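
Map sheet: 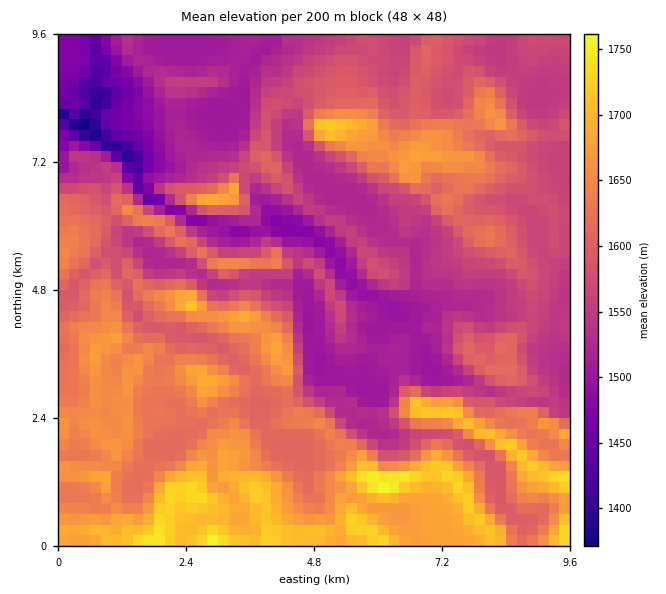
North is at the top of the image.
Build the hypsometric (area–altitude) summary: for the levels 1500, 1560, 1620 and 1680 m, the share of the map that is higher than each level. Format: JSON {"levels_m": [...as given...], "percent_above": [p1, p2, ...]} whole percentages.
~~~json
{"levels_m": [1500, 1560, 1620, 1680], "percent_above": [93, 64, 35, 11]}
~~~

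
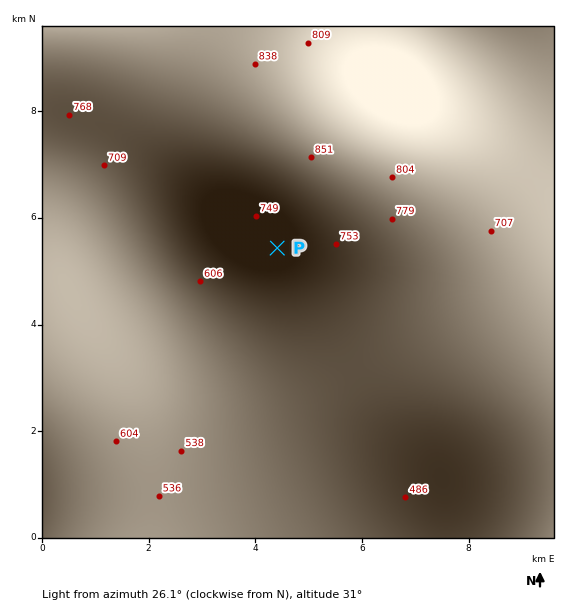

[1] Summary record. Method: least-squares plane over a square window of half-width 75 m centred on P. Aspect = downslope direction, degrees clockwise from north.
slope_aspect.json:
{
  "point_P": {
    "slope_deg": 6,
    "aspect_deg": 206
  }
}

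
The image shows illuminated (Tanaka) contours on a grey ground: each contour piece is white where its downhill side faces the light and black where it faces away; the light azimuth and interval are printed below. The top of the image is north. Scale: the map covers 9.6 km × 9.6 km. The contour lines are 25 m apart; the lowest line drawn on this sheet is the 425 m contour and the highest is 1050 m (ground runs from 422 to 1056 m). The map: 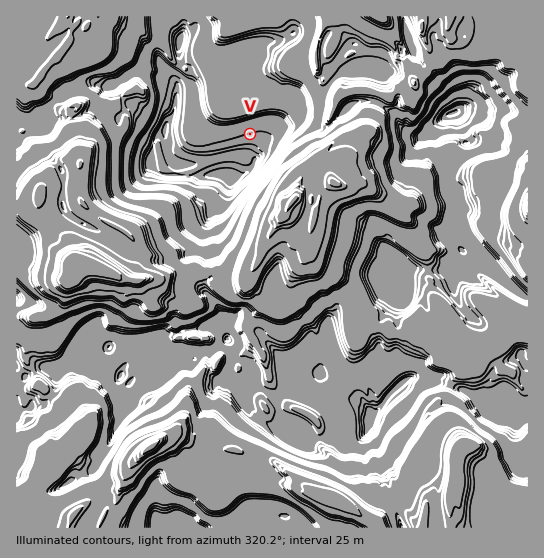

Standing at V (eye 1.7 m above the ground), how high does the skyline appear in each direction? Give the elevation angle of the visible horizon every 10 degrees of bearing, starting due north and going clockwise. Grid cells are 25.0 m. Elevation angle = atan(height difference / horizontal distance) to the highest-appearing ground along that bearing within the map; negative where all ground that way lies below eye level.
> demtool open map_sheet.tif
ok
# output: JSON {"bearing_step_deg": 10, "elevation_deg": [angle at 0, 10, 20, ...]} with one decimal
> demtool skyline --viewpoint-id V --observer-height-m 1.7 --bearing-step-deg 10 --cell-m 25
{"bearing_step_deg": 10, "elevation_deg": [14.8, 13.8, 12.6, 10.9, 9.3, 8.5, 8.7, 10.4, 11.6, 13.6, 17.0, 19.9, 21.8, 22.9, 23.2, 21.8, 19.3, 16.0, 12.0, 7.8, 6.7, 7.8, 8.3, 8.6, 7.8, 7.3, 7.7, 6.4, 5.3, 5.3, 10.0, 12.3, 13.9, 14.9, 15.2, 15.2]}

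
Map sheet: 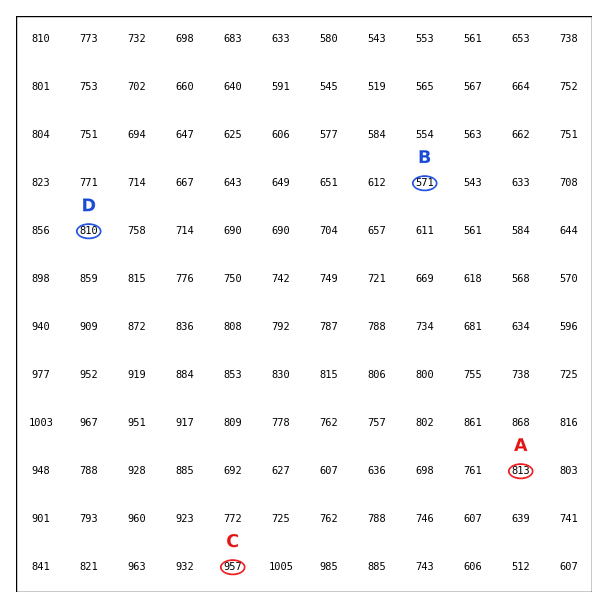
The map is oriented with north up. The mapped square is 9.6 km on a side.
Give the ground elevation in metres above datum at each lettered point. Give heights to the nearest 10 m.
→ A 810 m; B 570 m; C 960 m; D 810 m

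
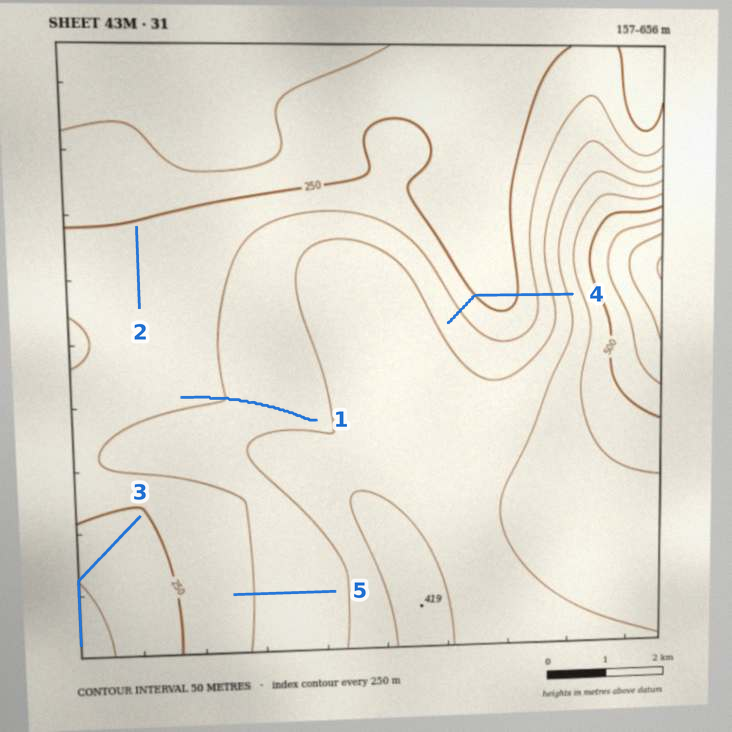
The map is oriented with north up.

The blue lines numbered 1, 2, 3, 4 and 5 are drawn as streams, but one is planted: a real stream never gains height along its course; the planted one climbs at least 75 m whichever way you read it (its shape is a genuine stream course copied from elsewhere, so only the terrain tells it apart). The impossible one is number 4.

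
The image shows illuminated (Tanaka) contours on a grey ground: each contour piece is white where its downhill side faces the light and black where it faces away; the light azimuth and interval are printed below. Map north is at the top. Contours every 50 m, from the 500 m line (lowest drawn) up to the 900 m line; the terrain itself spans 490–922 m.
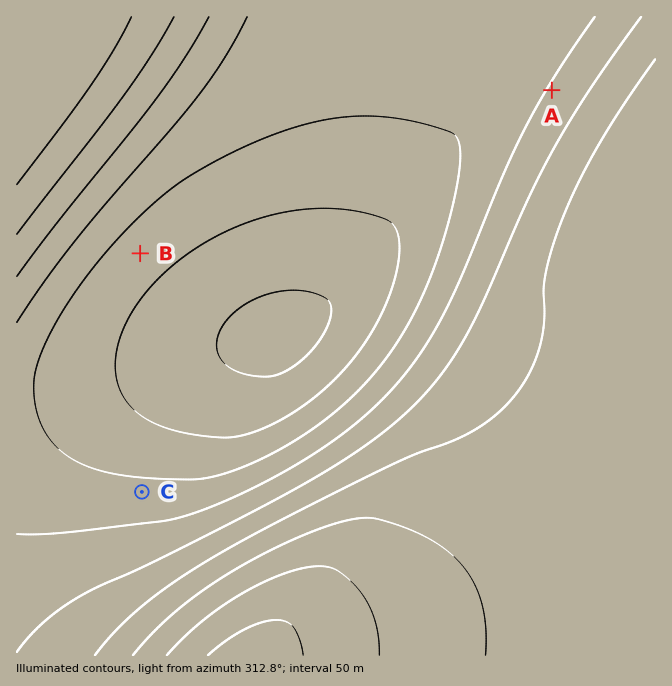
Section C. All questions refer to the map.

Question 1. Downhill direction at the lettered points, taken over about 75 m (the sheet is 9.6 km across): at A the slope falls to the NW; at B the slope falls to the SE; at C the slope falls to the N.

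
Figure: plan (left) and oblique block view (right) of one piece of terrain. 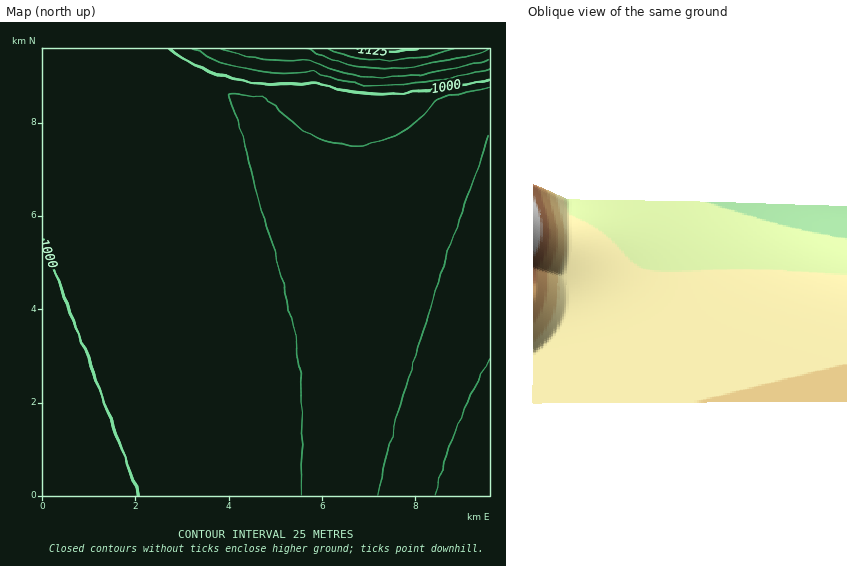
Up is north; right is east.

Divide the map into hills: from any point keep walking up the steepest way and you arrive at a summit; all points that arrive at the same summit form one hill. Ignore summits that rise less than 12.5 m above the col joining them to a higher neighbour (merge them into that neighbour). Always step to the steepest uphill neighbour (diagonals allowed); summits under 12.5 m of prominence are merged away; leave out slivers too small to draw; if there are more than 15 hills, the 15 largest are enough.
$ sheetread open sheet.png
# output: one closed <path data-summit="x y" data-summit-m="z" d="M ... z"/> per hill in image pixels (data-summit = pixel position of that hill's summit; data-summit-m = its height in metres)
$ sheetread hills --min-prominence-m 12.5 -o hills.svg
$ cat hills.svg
<path data-summit="43 495" data-summit-m="1011" d="M148 48l-106 1 0 446 447 1 1-233-31-13-84-28-40-21-24-19-23-23-18-24-17-29-5-6-36-10-21-9-26-17z"/><path data-summit="387 49" data-summit-m="1133" d="M489 48l-341 1 17 15 26 17 21 9 36 10 5 6 17 29 18 24 23 23 24 19 40 21 84 28 30 13z"/>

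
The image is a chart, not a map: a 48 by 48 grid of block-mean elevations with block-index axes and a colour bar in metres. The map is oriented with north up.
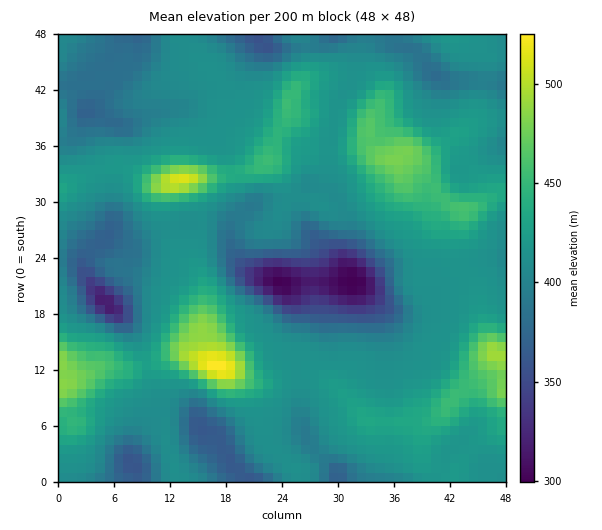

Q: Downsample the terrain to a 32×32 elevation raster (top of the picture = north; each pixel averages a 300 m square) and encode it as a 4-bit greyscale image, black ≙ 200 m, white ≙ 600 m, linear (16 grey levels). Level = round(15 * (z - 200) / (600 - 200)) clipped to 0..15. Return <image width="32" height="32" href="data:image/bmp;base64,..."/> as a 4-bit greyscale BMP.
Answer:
<image width="32" height="32" href="data:image/bmp;base64,Qk12AgAAAAAAAHYAAAAoAAAAIAAAACAAAAABAAQAAAAAAAACAAATCwAAEwsAABAAAAAAAAAAAAAAABEREQAiIiIAMzMzAERERABVVVUAZmZmAHd3dwCIiIgAmZmZAKqqqgC7u7sAzMzMAN3d3QDu7u4A////AIiHZniId2Z3iId3eIiIiIiIh2Z4h3ZniIh3eIiIiIiIiId3eIdmZ4iHeIiIiYiIiJmId4iGZniIh4iImZmZiImZmIiIdmd4iIeIiZmZmZiJqZiIiId4iIiIiImIiZmZmrqZiIiIiamYiIiIiIiJmaq6qZmIiby6mIiIiIiIiJqquqqZmavMyoiIiIiIiIiaq6mZmIm7u7mIiIiIiIiIiruYiHeJq7uYiIh3d3d4iImqiHZniJq6mId3ZmZmeIiImIdkV4iaqYh2VWVVVniIiIiHVWeIiZmHVEVURFZ4iIiIdlZ3iIiYdURERERWiIiIiHZnd4iIh2ZVVVVEZ4iIiIh2Z3d4iIdndnZlVneIiIiId3Z3iIiHd4h3Znd4iImYiId2d4iIh3eIh3eIiImZmYiId3iIiIh3eIiIiImZmaqYiIiImqmYiHiIiIiZqpmZmYiIiavLqZmYiIiImqqpiImIiIiaqqmZmZiIiaqqqYiIiIiIiIiIiZmYiJqqqqmIiHd3d4iIiIiZmIiaqqqZmIh3d3d4iIiIiZmIiqqZiIiId2d3d4iIiImZmImpmIiIiHd3d4iIiIiJmYiImZiIiIh3d3eIiIiIiJmYiImId3d3d3d3eIiIiHiJiIiIh3eIiId3d3iIiHdmeIiIh3d4iIiHd3d4iId2Znd3d3d3iIiI"/>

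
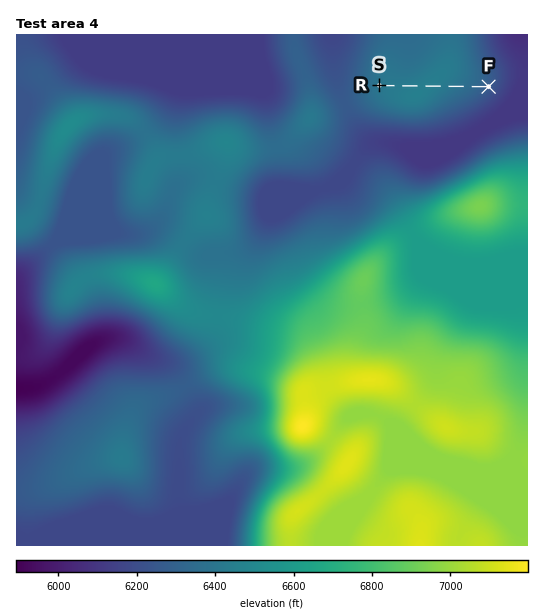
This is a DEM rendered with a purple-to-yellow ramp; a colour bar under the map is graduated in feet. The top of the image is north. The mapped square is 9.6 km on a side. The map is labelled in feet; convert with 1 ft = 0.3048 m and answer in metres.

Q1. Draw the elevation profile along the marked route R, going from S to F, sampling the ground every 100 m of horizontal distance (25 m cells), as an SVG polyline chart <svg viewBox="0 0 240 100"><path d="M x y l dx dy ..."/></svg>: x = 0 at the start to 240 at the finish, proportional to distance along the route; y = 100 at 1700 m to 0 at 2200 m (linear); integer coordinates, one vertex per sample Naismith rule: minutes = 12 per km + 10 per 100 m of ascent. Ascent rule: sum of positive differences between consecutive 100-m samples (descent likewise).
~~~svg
<svg viewBox="0 0 240 100"><path d="M0 50l12-1 11 0 12-1 12 0 12 0 11 0 12-1 12 0 11 0 12 0 12 1 11 0 12 1 12 1 12 1 11 1 12 1 12 1 11 2 12 1 6 1"/></svg>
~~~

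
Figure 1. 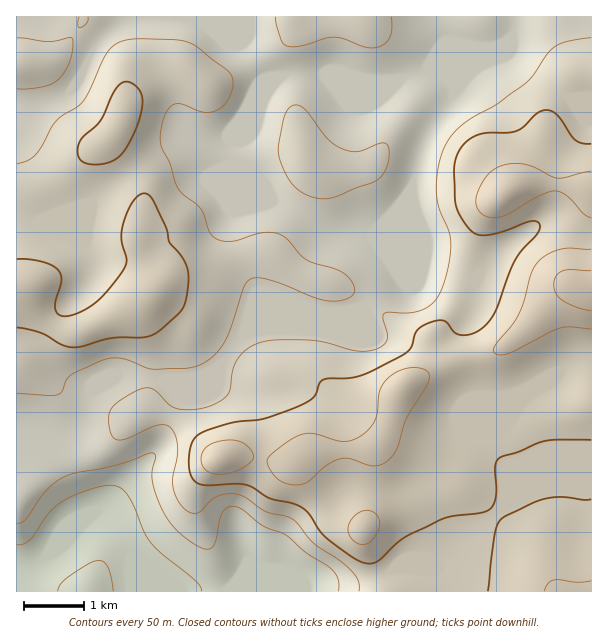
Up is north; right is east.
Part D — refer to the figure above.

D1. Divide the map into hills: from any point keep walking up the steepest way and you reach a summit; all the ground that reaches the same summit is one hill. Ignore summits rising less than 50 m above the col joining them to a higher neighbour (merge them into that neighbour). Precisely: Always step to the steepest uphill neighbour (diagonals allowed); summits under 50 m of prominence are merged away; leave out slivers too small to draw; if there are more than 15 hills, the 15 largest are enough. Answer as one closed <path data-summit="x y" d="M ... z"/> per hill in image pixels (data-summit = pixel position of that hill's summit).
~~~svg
<path data-summit="591 290" d="M416 216l-1 14-17 42-15 11-20 24-16 5-21 0-17-5-49 19-14 6-10 10-15 24-14 8-9 4-30 2-30-4-25 2-23 17-12 31-19 22-6 3-8 0-7-3-21-2-1 145 424 1 0-7-2-12-3-2-14-1 20-10 20-22 21-12 21-20 22-10 20-6 46 2 1-255-40-13-12 0-33 20-17 16-13 16-7 1-46-11-8-18z"/><path data-summit="149 297" d="M246 16l-120 0-10 8-20 21-18 38-7 8-29 15-26 5 1 335 21 2 7 3 8 0 6-3 19-22 12-31 23-17 25-2 30 4 23-1 16-5 15-9 14-23 10-10 63-25 17 5 21 0 16-5 11-16 24-19 17-42 0-24-4-16-13 17-26 27-37 1-15-5-18-13-29-15-5-8-25-25-11-7 2-16 7-20 19-21 6-12 12-15-15 1-16-23-5-9 0-6 5-11z"/><path data-summit="506 194" d="M512 37l-20 12-34 35-7 15-12 15-15 26-12 43 0 14 4 19 0 32 9 18 49 11 33-33 33-20 12 0 29 11 11 1 0-138-22 0-39-24-21-21 2-8z"/><path data-summit="591 591" d="M575 490l-30 0-20 6-22 10-21 20-21 12-20 22-20 10 14 1 3 2 3 19 150 0 1-100z"/><path data-summit="18 65" d="M125 16l-108 0-1 94 26-4 29-15 7-8 18-38z"/>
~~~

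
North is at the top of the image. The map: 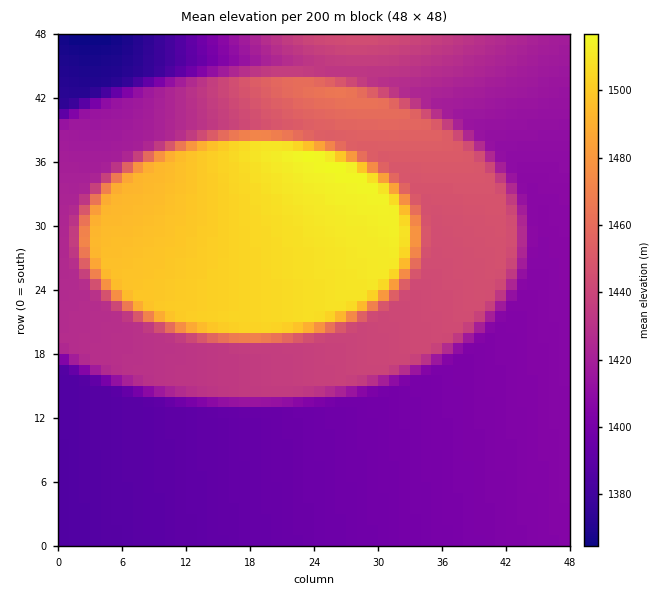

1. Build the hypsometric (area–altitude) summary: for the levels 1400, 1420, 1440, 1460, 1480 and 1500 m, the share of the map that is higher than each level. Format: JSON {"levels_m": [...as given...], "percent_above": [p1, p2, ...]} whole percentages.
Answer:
{"levels_m": [1400, 1420, 1440, 1460, 1480, 1500], "percent_above": [76, 52, 35, 22, 20, 13]}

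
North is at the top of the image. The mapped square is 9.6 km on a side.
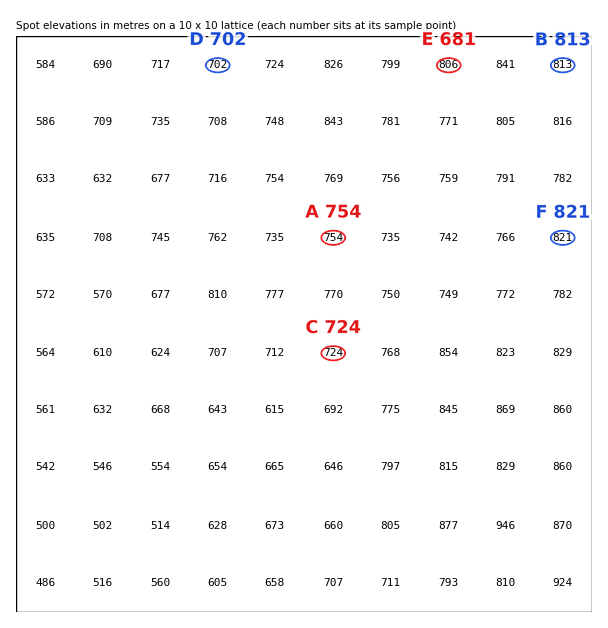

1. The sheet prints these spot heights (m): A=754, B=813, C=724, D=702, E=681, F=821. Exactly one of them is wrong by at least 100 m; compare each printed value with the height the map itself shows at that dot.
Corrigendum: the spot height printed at E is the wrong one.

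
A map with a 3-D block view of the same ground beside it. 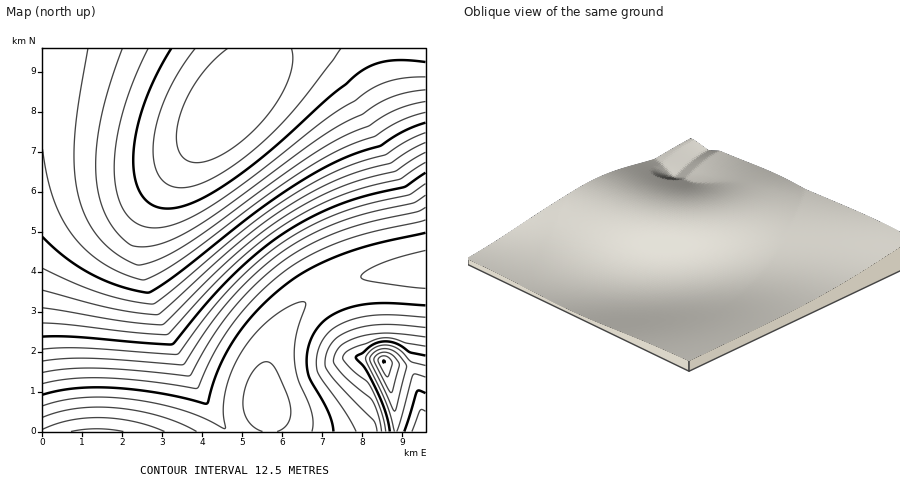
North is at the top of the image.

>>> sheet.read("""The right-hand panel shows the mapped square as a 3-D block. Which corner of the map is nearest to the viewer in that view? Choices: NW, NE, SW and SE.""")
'NW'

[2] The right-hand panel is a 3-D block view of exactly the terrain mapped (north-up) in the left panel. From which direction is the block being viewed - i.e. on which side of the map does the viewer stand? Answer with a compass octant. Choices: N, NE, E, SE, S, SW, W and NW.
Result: NW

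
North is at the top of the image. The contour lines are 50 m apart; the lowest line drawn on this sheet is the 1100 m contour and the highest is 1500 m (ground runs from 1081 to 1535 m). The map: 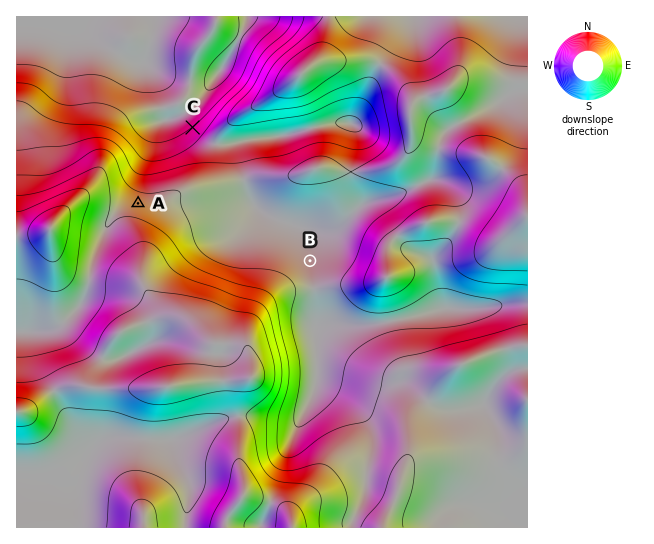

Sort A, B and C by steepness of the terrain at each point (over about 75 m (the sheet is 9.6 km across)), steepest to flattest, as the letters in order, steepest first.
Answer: C A B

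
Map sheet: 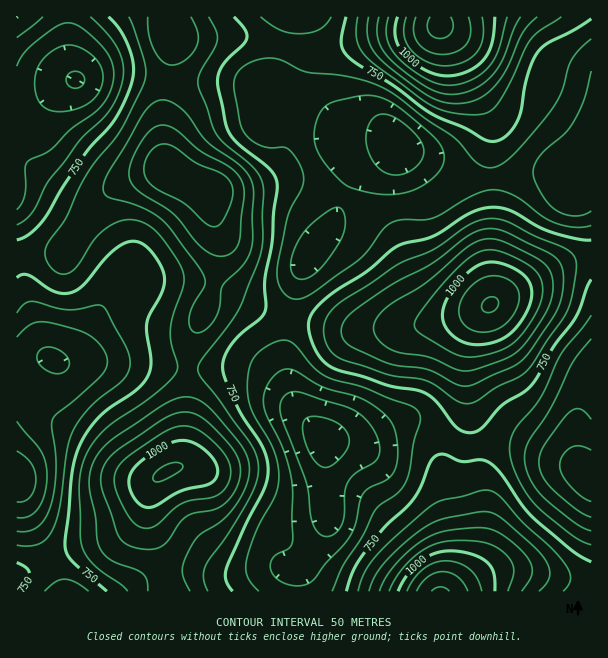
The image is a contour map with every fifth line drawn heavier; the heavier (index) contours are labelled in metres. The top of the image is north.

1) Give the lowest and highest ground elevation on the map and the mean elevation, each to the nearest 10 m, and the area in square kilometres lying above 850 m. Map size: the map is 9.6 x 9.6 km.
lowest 520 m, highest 1170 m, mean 770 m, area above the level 22.8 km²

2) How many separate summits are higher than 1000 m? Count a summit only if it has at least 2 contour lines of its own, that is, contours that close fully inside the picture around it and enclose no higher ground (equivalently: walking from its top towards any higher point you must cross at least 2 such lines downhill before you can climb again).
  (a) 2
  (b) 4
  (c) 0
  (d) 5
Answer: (a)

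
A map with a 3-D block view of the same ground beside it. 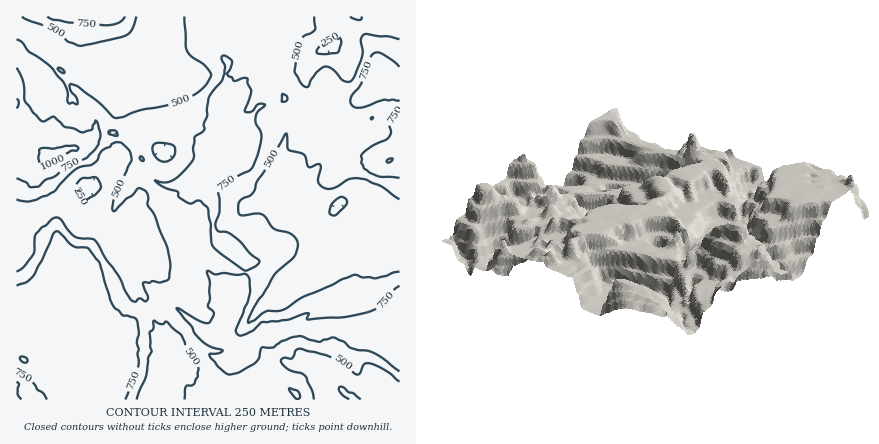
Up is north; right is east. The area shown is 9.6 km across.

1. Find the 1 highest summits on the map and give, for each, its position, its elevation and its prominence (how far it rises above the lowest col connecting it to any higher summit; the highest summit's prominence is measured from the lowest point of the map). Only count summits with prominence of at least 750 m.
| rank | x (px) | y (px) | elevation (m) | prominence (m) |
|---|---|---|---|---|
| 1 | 48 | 158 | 1086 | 952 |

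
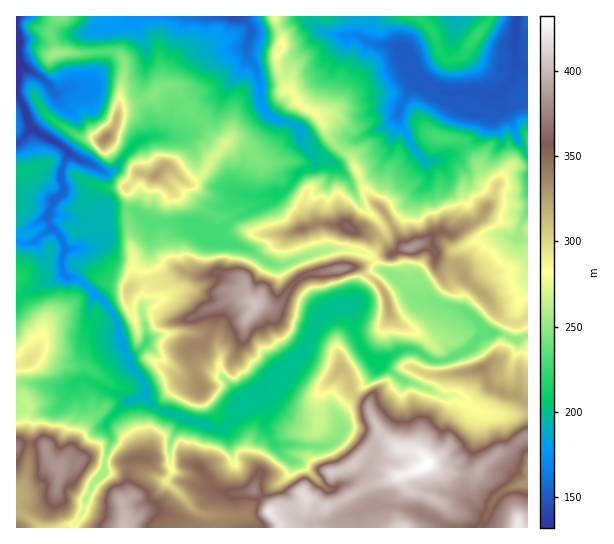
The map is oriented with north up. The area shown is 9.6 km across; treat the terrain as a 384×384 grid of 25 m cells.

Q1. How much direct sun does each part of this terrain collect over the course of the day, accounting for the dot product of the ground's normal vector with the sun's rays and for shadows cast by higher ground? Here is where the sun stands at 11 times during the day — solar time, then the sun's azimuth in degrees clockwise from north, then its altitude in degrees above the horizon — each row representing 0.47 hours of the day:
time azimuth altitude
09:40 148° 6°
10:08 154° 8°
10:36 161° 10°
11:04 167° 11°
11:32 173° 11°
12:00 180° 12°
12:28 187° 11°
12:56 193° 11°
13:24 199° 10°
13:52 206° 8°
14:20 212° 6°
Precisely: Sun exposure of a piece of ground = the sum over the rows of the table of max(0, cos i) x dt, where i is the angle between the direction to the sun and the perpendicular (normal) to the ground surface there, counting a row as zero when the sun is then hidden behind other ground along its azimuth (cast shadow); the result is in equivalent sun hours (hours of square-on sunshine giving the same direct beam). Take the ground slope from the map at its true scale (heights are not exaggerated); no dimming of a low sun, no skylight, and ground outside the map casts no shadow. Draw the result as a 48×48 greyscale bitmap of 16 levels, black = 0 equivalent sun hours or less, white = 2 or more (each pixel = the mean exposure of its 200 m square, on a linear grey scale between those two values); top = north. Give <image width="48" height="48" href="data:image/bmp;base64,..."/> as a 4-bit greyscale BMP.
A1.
<image width="48" height="48" href="data:image/bmp;base64,Qk32BAAAAAAAAHYAAAAoAAAAMAAAADAAAAABAAQAAAAAAIAEAAATCwAAEwsAABAAAAAAAAAAAAAAABEREQAiIiIAMzMzAERERABVVVUAZmZmAHd3dwCIiIgAmZmZAKqqqgC7u7sAzMzMAN3d3QDu7u4A////ADe9tyNFaJd3ZVZVfHZnZ2ZmVDNWmZdGVXiKukRWVGdkR4iHd1Z4iYdmVEaKh2hVQmZ5h1RmZ0RDh4iagSN3Q3mHeKunVnhzMndni5IhMkIpl3VFcQFCAhR5mYdmd4inIYeXisUAI0dUV1ISRyAAXchWeZqZiHiJqIZ3eMtIZ5hJhkMUQxAAU1iGZFeYZlaHh5d1VmdEV3ZVMjNDAAEAAAJ2eHZVZDJoiHhkEgExEjQxAAAAABIhAAAmdmVDVSESahERAAAUESIwAAEREUeHQQAWYhMyESEQFQAAACMyEQAQACQzM0RVZSN3MRIhASMhACIAAjVyEAAlm4VVRURmZWiVIhETI0VVQ2VDNERWMijf/+hmZlRXd5hDMiIRNFeKqVRFVFRGh2ntqd2XZmU1mpcSQhEDd4m5dmZ4dlZ2VZqHZkf8hmZDWYUQEiW8u6lkRs26mYdVV9pmZXvfyGZTJYQABctkV4l3VWiIdlVWW6R4eJir7IZkREEAESEAAAFXVEV3dlVlhxeHeImLrvplRCE4pRFnQgACMjVmZmZmi2Q0RomKve+GQhN73O2FZlEAJERWd2Z3qK3JmIiay+2mURRYvKZVVWV73TNFd2dox4VXq5mIuqmnZUVEeDNVZVn6VkIjVmVcp2QxFYmHiHmYdmZVdDVmZ66WZVMRJFSZiZdUMmd2VTi9uXd4c1Z47tplZXZCETuWaHiHdkVWIhTf//zeM2d9u6VFZmdmNpdUNFZ5iIVTEABM///0FXe8d2RWZlVmd1RURTRTMREAABAAEkd3z73adlZVVURXVFVFZUMRAAAABIcgAAAXrv/IU0VVVTNFeXZVU0QhAAABeau4QjfLQzaVmlVVVYhTl3dnVWVURDJId3jNzv6XRAAXicl3h4dHZWZnZmZmZmZBEQEUdlMicwABM2u5dXiWd3ZmZ5q7mGVkIBIyIRAHghAAEhWXd2ZlJXd4uqnLmHZlVCJEMyFFE0IQATJHZXeaVniburuYuWZnd2MlMiJREkQzJDJHdneGeGQSS7p4WJh4iIYQMgZTREVUQ0Q0VWd4YxFyNCaENZmIiIhhAklVRVREVFUieTRFUn/6EBESRHmHdmZUV8VFVFN3VVQyIiMgXf/9UAABRUiHZVQ2jXNGVEepmEJCE3Ip/ZaKhkI1VURmREVWyGZCQ0iHZUICJXfegRAIqYh3dkREMiN8uId3Q2dSAAESM1m0EiAViIh3dlRENI3+d3ZVZVQhEjRUQltSVTIjV4d3ZVRFSNylRFZmd1ITVmZmZYdEVVRDVWd3ZmRFZ6lTMzVnd1NGZmZmZlI4dlVUVUVlVFU0VmVURERVVFZniYh3ZlO9mHdlZURDNEVTWIVlVVVVVWaL3LqHZnzu/tynZURERVVVeIZXVUVFVmeamql2ZnlmiHiFNFVFZmZVZXhEZURDVmeHVol2Z2VlIQAAFGVVZmd2VEZURENXiImXZWmXZpt2h2VERVRURFVWZ2NFV4iZmruWVUapZ0FHmodmZURENDM0ioVGiHd3erllZlR5dg=="/>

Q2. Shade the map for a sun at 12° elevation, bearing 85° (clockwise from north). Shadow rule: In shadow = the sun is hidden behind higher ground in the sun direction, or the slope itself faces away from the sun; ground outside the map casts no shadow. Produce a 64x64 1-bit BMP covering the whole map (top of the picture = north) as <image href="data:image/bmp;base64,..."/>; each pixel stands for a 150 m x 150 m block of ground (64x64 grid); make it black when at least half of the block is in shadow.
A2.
<image width="64" height="64" href="data:image/bmp;base64,Qk0+AgAAAAAAAD4AAAAoAAAAQAAAAEAAAAABAAEAAAAAAAACAAATCwAAEwsAAAIAAAAAAAAA////AAAAAAAAAAADAAAAAACAAAYAAAAAAMAABgAAAAAA4AAAAAAAAABwAABAAAAAADAAAGIAAAAAGAAADgAAAAAYGAAcAAAAABgQEAAAAAAAGBAAAcAAAAAIEAAB4AAAAAgAAADwAAAAAAAAAPgAAAAAAAAA8AAAAAAAAADwAAAAAAwAAPAAAAAA4AAAMAAAAADgAAAAAAAAAOAAAAAAAAABwGAEAQAAAAOAYAYDAAAAAwAABgAAAAAGQAAGAAAAAAYAAAAAAAAADgAAABgAAAAOgAAAGAAQABwAAAAcAGAAHAAAABwA4AA8AAAAPACAADwAAAA8CAAAHAAAQDgYAAAMAABgADgAAAwAAAAAMAAADAAAAAQQAAAMAAAABAAAAAwAAAABAAAADAAAAAAAAAAIAAAAAAAAAAgAAAAAAAAACAAAAAgAAAAIAAAAEAAAABwAACAwAAAAGAAAMCAAAAIcAAAAYAAAAh4AAADAAAAAbgAAAMAAAAPgAAABgAAAB+AAAAIAAAEHwAAABgAAAQzgAAAMAAACAPAAABwAAABgcAAAEAAAAGB4AABAAAAAwHgAA4AAAACAOAADgAAAAIA4AAOAAAAAEBgAA4AAAABwGAAHAAAAAPAAAAcAAAAA4AAABwAAEADAAAAHgAAAAOAAAAeAAAAAwAAABwAAAACAAAAHAAAAAA=="/>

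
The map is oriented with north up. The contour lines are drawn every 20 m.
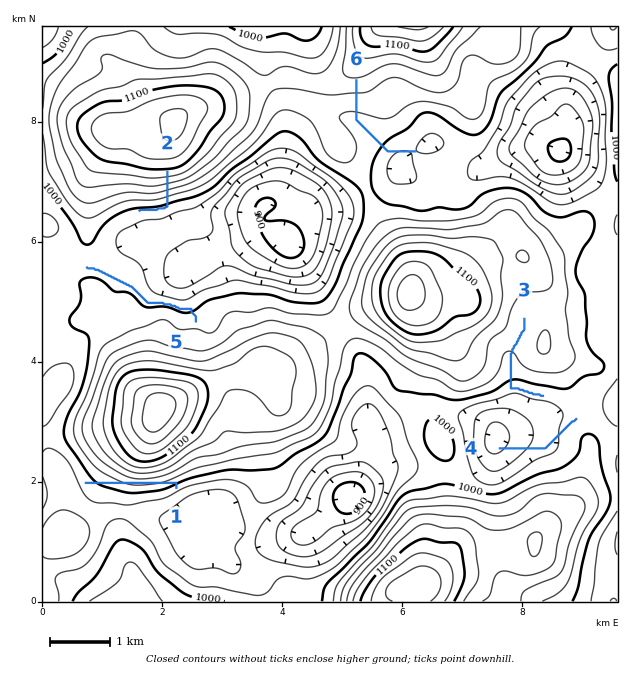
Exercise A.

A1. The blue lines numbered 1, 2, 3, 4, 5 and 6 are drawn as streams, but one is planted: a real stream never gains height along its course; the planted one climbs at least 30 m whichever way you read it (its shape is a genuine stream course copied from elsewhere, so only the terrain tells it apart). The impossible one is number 1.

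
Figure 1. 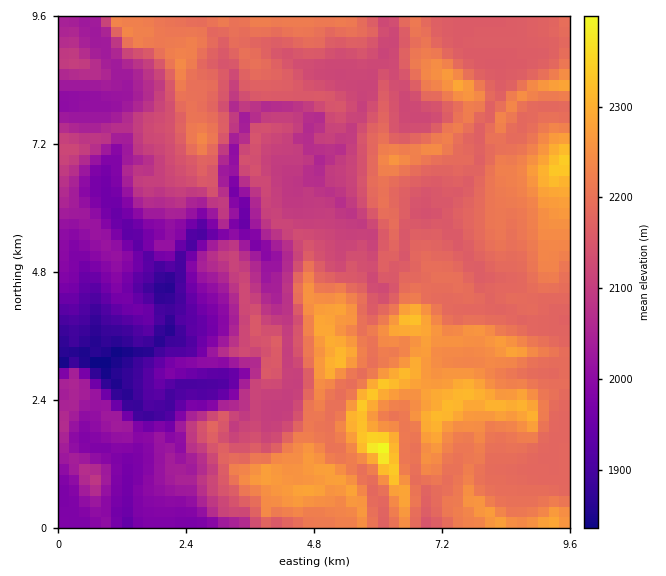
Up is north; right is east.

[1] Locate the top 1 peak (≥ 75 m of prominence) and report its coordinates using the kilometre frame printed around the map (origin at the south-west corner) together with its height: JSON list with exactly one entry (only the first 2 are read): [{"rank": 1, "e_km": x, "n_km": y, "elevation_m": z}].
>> [{"rank": 1, "e_km": 6.06, "n_km": 1.49, "elevation_m": 2413}]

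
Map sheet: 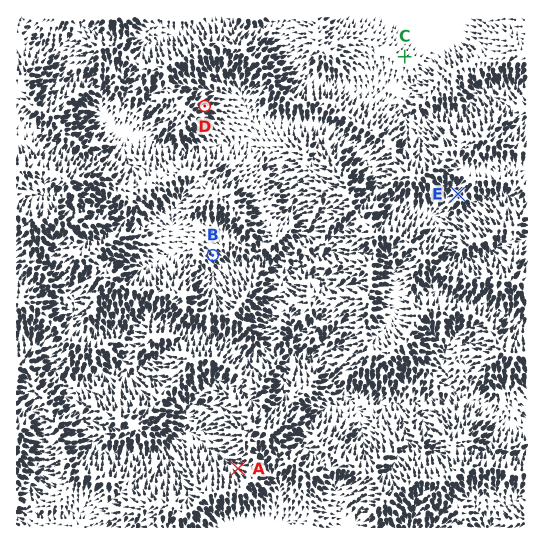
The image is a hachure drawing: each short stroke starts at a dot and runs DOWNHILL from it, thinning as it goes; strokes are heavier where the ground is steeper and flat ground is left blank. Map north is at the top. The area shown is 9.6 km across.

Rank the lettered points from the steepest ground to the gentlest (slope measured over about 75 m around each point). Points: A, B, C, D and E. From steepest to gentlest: A E D B C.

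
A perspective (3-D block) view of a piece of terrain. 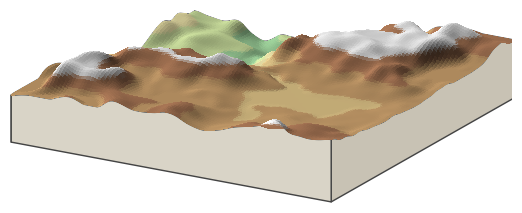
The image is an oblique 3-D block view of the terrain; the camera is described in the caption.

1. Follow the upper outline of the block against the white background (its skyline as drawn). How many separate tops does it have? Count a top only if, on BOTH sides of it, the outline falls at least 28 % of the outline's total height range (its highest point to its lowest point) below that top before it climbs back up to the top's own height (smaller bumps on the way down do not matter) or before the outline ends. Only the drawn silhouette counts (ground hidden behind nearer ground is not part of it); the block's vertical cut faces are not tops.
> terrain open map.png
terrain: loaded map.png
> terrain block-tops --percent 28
1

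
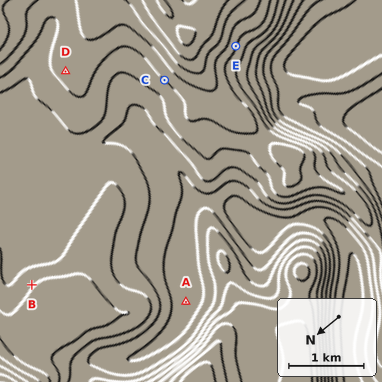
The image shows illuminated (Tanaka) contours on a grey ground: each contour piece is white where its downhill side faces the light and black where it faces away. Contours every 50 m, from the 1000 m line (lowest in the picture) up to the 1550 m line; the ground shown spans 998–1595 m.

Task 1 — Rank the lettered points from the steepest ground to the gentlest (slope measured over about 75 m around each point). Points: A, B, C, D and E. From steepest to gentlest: E C B D A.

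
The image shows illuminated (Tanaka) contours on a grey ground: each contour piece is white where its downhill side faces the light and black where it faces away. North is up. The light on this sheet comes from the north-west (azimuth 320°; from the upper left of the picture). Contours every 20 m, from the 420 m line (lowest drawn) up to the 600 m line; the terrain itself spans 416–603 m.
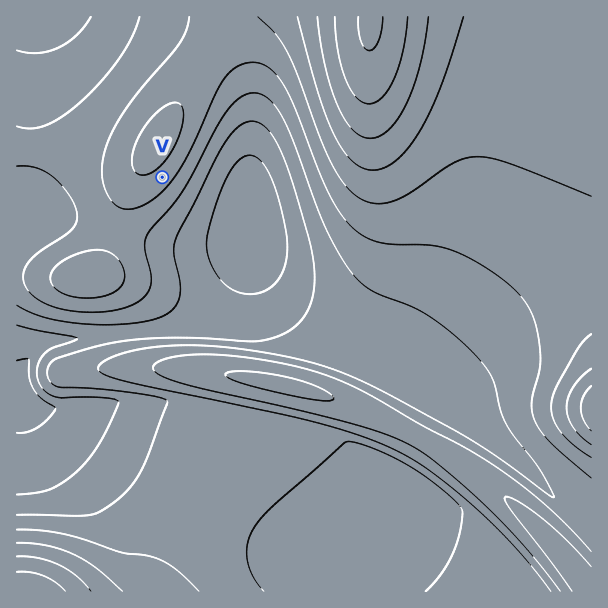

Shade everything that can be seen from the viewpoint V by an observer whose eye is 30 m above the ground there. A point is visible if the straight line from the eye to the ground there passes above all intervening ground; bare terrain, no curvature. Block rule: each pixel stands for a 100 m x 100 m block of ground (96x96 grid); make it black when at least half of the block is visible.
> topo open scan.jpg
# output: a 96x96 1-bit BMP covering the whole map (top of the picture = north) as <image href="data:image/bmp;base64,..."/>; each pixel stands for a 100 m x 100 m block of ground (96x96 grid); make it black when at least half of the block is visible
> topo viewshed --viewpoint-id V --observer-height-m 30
<image width="96" height="96" href="data:image/bmp;base64,Qk2+BAAAAAAAAD4AAAAoAAAAYAAAAGAAAAABAAEAAAAAAIAEAAATCwAAEwsAAAIAAAAAAAAA////AAAAAAD/////AAAAAAAAAH/////+AAAAAAAAAH/////+AAAAAAAAAP7////8AAAAAAAAAf7////4AAAAAAAAA/z////4AAAAAAAAA/j////wAAAAAAAAB/j////gAAAAAAAAD/D////AAAAAAAAAH/D////AAAAAAAAAP+H///+AAAAAAAAAP+P///8AAAAAAAAAf8f///wAAAAAAAAA/8////gAAAAAAAAB/9///+AAAAAAAAAD/////wAAAAAAAAAH////4AAAAAAAAAAP//94AAAAAAAAAAAf//8AAAAAAAAAAAA///8AAAAAAAAAAAB///8AAAAAAAAAAAD///8AAAAAAAAAAAH///8AAAAAAAAAAAP///8AAAAAAAAAAAf///8AAAAAAAAAAA////8AAAAAAAAAAB////8AAAAAAAAAAH////8AAAAAAAAAAP////8AAAAAAAAAA/////8AAAAAAAAAD/////8AAAAAAAAAP/////8AAAAAAAAB//////8AAAAAAAAP//////8AAAAAAAD///////8AAAAAAB////////8AAAAAB/////////8AMAAP//////////8AH/////////////8AD/////////////8AA/////////////8AAP////////////8AAD////////////8AAAf///////////8AAAH///////////8AAAD///////////8AAAD///////////8AAAD///////////8AAAH///////////8AAAP///////////8AAA////////////8AAH////////////8AB/////////////8A//////////////8P/////////////////////////////////////////////////////////////////////////////////////////////////////////////////////////wP//////////////gA//////////////AAH////////////+AAAf///////////+AAAB///////////+AAAAH//////////+AAAAAH/////////8AAAAAD/////////8AAAAAD/////////8AAAAAD//H//////8AAAAAD/+D//////8AAAAAD/+B//////8AAAAAD/8B//////8AAAAAD/8A//////4AAAAAD/8Af/////4AAAAAD/4AP/////4AAAAAD/4AH/////4AAAAAD/4AD/////4AAAAAD/4AB/////4AAAAAD/4AA/////4AAAAAD/wAAf////4AAAAAD/wAAP////4AAAAAD/wAAP////4AAAAAD/gAAP////4AAAAAD/gAAH////4AAAAAD/gAAH////4AAAAAD/AAAH////4AAAAAD/AAAH////4AAAAAD/AAAH////4AAAAAD+AAAH////wAAAAAD+AAAH////wAAAAAD+AAAH////wAAAAAD+AAAP////wAAAAAD+AAAP////wAAAAAD8AAAf////wAAAAAA="/>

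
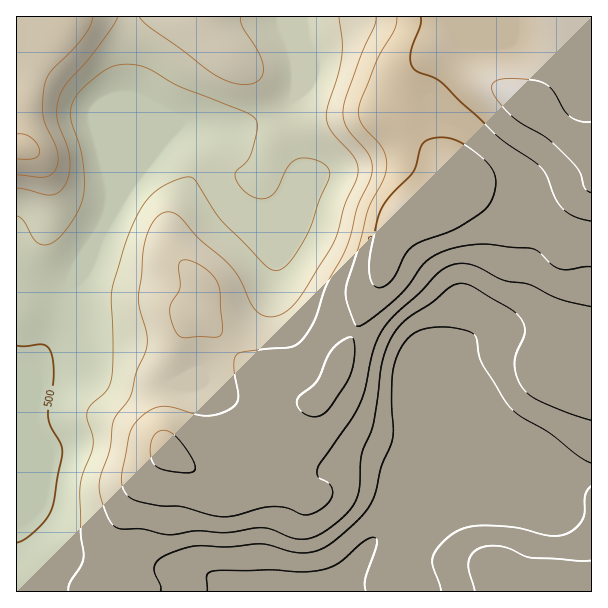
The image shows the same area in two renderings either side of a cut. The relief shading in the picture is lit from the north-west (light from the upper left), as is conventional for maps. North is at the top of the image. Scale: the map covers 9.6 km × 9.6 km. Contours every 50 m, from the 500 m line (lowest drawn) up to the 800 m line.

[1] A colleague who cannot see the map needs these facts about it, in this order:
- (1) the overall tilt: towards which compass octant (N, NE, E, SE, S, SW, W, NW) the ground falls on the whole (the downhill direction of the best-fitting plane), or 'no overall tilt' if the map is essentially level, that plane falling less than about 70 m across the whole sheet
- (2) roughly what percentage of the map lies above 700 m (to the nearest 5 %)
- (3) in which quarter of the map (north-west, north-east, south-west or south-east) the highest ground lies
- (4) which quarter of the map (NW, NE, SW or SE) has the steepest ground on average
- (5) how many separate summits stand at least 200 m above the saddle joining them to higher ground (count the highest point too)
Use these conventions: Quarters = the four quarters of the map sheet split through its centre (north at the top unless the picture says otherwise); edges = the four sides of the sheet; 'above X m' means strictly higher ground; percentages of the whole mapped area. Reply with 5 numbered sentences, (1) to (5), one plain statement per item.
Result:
(1) Overall the map slopes down towards the south-west.
(2) About 20 % of the map lies above 700 m.
(3) Look to the north-east quarter for the highest ground.
(4) The north-east quarter is the steepest part of the map.
(5) There is 1 summit with 200 m or more of prominence.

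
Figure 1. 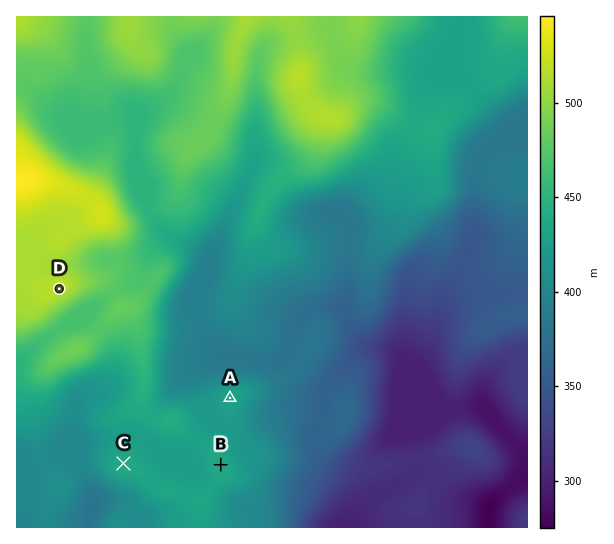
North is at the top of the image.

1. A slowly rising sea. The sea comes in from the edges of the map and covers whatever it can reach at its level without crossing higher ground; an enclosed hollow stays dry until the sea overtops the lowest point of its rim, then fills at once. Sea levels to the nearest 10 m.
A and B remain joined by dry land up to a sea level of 420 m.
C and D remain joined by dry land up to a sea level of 430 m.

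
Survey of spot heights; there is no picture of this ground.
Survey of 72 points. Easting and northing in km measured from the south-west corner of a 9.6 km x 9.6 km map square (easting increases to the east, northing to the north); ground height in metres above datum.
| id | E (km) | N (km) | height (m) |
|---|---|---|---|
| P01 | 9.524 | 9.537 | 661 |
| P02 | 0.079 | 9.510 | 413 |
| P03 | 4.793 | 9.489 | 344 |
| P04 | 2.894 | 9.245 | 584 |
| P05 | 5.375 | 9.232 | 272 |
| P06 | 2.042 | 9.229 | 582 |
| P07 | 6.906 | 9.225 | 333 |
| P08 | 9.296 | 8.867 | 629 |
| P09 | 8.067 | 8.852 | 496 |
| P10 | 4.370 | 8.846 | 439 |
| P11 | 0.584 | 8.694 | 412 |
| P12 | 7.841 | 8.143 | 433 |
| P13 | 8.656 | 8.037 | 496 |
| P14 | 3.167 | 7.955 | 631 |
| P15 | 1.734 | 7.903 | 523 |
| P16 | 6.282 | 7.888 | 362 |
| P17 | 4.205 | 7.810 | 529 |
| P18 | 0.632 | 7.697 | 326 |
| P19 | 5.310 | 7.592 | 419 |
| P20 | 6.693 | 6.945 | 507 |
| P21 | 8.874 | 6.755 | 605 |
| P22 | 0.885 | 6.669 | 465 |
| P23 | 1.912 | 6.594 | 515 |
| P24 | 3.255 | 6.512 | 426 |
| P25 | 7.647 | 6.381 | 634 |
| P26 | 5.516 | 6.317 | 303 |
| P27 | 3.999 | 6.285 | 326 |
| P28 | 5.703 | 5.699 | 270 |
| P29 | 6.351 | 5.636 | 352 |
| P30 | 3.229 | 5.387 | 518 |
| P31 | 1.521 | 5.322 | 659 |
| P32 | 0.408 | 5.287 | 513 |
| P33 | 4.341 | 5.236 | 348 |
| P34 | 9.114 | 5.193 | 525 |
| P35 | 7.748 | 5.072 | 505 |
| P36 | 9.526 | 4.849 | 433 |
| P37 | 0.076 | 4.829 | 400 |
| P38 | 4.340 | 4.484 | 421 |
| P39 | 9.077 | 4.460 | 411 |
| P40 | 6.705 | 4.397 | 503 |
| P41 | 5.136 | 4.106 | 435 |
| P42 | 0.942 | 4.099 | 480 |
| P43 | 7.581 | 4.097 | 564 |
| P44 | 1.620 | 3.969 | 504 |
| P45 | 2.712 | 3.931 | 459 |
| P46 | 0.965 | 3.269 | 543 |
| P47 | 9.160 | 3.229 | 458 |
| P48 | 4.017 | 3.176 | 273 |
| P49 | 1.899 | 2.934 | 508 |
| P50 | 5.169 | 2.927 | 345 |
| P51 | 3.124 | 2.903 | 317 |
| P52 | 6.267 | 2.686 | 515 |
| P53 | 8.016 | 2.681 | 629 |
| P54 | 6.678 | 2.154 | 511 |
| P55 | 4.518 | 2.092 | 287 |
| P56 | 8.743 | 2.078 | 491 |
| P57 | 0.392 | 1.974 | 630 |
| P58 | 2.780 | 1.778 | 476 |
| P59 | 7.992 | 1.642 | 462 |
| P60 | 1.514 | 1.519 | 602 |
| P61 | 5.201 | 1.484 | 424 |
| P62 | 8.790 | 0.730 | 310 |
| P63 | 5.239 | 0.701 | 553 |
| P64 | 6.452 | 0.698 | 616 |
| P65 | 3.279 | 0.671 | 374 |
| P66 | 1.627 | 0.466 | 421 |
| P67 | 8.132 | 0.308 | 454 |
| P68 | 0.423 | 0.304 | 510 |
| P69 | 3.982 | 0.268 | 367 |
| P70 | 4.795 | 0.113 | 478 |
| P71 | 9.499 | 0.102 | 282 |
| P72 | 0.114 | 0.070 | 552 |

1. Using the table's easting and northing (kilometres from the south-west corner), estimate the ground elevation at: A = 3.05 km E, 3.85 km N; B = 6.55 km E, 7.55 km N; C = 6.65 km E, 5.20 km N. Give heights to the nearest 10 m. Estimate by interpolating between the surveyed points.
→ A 420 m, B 430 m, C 390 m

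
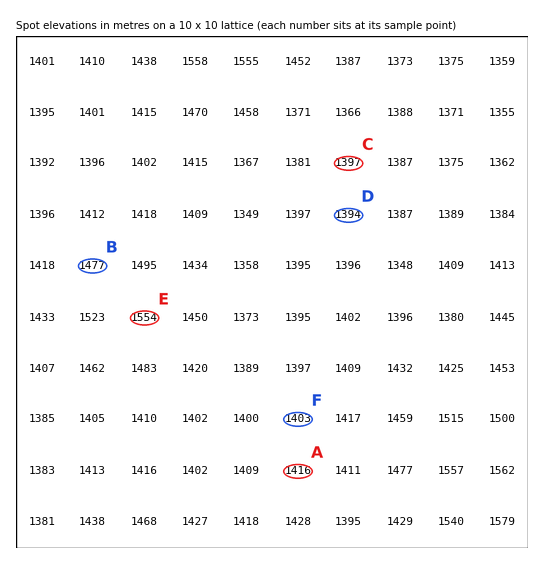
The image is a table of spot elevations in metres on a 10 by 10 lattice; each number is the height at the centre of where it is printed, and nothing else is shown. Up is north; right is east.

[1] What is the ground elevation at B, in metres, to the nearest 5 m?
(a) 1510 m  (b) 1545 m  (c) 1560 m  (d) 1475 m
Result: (d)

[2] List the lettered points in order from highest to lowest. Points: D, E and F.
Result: E F D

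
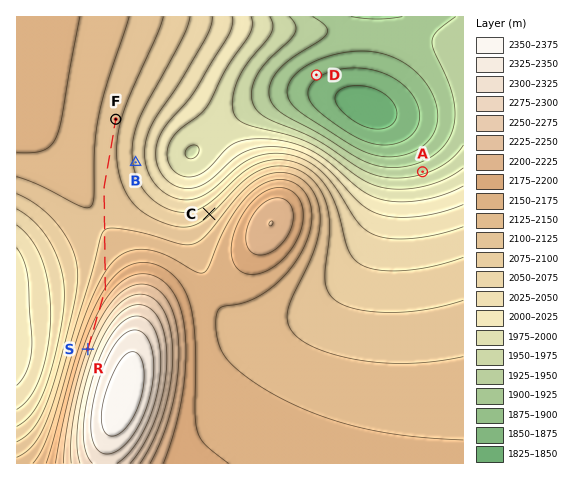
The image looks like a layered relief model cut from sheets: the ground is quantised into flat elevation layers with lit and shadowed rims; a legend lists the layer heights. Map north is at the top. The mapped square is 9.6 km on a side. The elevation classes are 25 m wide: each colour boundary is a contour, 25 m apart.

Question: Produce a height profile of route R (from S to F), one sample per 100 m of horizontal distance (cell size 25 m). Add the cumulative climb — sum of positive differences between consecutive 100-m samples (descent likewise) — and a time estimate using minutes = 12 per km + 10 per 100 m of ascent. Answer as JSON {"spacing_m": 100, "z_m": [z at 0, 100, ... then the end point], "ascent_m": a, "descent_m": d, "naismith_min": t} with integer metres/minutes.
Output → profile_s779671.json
{"spacing_m": 100, "z_m": [2228, 2226, 2224, 2221, 2218, 2215, 2211, 2207, 2203, 2198, 2194, 2189, 2184, 2180, 2172, 2164, 2157, 2150, 2145, 2140, 2136, 2133, 2131, 2129, 2127, 2126, 2125, 2124, 2123, 2123, 2122, 2122, 2121, 2120, 2119, 2119, 2118, 2116, 2115, 2113, 2112, 2111, 2109, 2108, 2107, 2107, 2106, 2106, 2106, 2106, 2107, 2107], "ascent_m": 1, "descent_m": 122, "naismith_min": 60}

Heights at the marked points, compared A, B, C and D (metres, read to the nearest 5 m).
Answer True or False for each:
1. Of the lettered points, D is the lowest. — True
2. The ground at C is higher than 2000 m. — True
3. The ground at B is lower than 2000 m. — False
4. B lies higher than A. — True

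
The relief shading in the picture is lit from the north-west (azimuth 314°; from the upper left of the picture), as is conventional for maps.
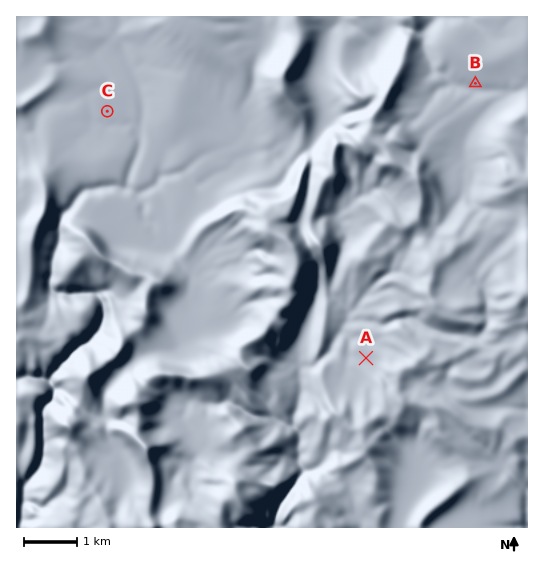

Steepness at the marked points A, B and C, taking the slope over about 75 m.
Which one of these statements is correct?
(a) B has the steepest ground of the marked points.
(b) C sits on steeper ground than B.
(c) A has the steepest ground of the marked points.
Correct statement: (a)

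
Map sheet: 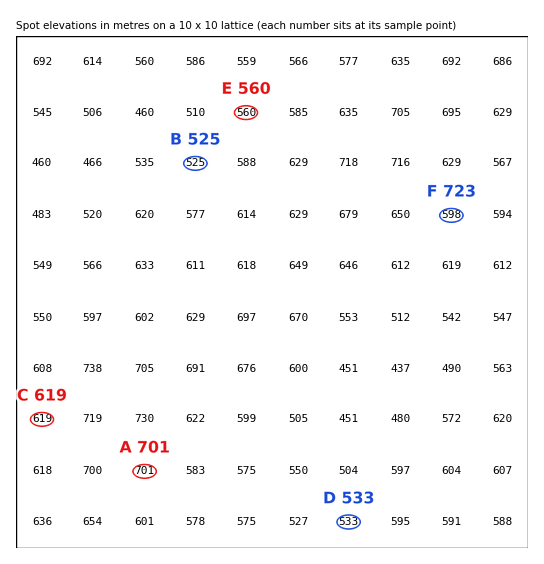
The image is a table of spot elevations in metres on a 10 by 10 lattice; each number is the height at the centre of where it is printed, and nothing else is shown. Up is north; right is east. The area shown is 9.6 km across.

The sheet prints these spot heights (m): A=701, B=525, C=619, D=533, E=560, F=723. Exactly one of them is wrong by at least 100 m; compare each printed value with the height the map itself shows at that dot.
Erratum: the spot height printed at F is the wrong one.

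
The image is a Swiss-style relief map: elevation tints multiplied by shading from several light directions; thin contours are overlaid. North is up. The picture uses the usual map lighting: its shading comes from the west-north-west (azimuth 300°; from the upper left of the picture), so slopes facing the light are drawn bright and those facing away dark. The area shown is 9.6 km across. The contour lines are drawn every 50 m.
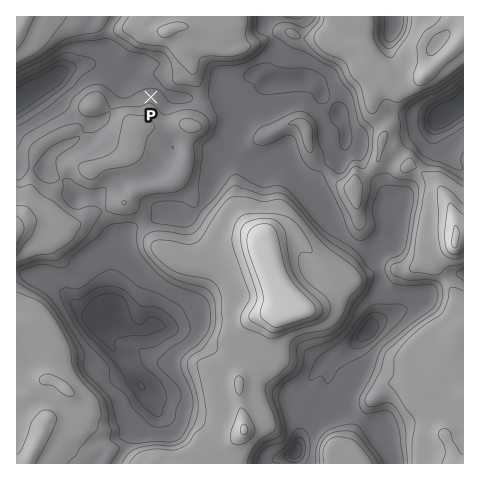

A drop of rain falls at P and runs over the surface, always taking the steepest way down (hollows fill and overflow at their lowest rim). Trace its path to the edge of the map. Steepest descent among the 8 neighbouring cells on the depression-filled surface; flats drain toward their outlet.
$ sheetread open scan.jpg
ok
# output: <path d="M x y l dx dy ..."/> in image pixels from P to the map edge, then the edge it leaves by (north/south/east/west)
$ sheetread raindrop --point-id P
<path d="M151 97l0-14-4-3-3-2-8-8-18 0-3 1-6-5-33 0-12 4-8 7-16 11-11 3-5 4-3 0-4 4"/>
exit: west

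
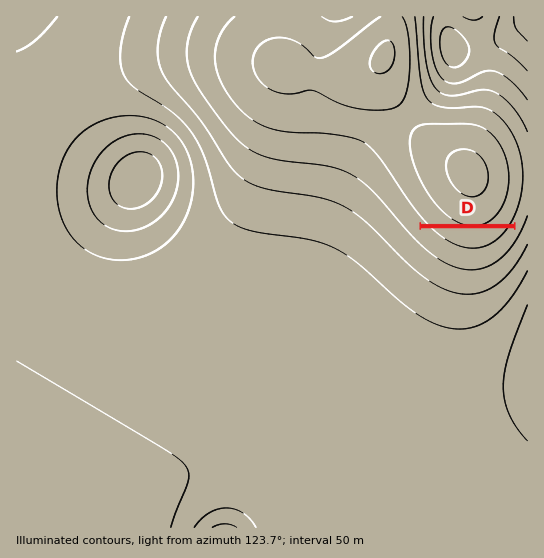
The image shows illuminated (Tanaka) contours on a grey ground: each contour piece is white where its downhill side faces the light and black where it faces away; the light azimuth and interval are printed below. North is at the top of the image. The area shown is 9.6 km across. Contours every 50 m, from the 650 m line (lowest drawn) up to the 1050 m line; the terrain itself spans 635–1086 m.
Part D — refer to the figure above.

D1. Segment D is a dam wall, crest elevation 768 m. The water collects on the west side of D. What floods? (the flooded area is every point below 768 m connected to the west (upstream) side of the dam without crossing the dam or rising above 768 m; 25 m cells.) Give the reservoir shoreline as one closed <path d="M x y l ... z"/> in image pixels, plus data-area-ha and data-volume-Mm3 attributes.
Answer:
<path d="M513 228l-90 0 0 1 11 11 1 0 4 4 2 0 2 3 4 1 6 4 6 1 2 2 4 0 1 1 12 0 1-1 4 0 2-2 2 0 6-2 2-3 2 0 11-11 0-2 4-4 1-2 0-1z" data-area-ha="61" data-volume-Mm3="15.26"/>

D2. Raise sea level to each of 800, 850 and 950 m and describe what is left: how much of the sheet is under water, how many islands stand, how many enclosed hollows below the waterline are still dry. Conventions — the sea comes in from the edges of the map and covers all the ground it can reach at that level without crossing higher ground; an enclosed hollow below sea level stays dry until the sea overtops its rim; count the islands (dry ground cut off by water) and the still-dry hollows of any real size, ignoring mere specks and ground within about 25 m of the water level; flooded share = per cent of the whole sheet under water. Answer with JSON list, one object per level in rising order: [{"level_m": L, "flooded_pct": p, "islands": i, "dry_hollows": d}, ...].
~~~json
[{"level_m": 800, "flooded_pct": 20, "islands": 0, "dry_hollows": 0}, {"level_m": 850, "flooded_pct": 25, "islands": 0, "dry_hollows": 0}, {"level_m": 950, "flooded_pct": 92, "islands": 1, "dry_hollows": 0}]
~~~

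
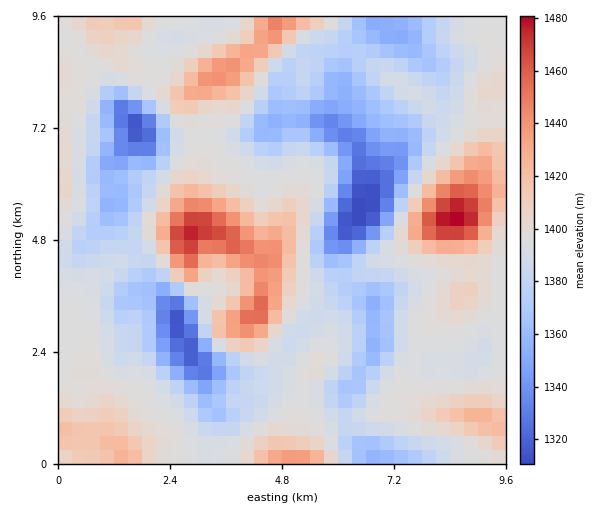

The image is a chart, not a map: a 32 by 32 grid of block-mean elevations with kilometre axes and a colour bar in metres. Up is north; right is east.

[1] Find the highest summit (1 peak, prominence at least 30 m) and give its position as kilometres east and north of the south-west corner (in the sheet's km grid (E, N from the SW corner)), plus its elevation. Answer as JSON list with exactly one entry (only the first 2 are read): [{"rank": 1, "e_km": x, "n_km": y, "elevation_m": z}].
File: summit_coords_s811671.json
[{"rank": 1, "e_km": 8.54, "n_km": 5.26, "elevation_m": 1482}]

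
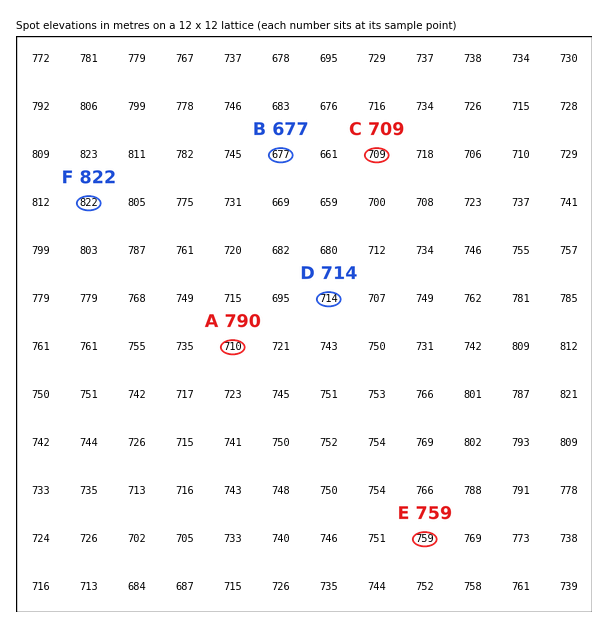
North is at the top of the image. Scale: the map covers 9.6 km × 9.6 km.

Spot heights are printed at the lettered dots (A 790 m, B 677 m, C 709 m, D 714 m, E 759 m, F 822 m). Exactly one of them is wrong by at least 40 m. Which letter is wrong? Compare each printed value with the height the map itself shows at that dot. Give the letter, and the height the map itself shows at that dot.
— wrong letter A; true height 710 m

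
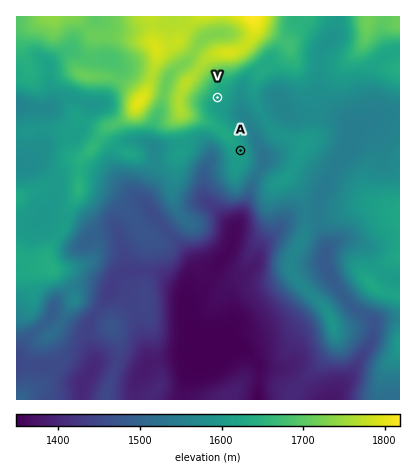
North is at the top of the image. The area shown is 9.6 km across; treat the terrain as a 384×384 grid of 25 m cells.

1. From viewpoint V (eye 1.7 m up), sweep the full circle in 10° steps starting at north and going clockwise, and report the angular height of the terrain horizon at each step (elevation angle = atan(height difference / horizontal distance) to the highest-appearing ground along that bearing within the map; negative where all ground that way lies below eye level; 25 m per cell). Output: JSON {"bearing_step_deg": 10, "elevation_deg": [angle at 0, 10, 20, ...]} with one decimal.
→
{"bearing_step_deg": 10, "elevation_deg": [8.9, 9.0, 8.5, 7.0, 4.0, 1.4, 1.2, 1.1, 0.3, -0.6, -0.7, -0.5, 0.0, 0.0, 0.1, -0.6, 0.3, 0.7, 1.1, 1.5, 2.2, 3.3, 5.0, 7.0, 8.4, 8.8, 8.9, 9.2, 9.9, 10.6, 10.9, 10.9, 10.6, 10.0, 9.4, 8.9]}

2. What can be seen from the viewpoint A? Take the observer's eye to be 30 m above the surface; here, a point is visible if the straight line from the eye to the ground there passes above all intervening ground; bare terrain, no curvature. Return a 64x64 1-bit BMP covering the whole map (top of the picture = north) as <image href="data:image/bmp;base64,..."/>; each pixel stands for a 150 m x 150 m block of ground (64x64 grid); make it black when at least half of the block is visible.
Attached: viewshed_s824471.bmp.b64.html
<image width="64" height="64" href="data:image/bmp;base64,Qk0+AgAAAAAAAD4AAAAoAAAAQAAAAEAAAAABAAEAAAAAAAACAAATCwAAEwsAAAIAAAAAAAAA////AAAAAAD/8/////8AAP/P/////4AA/4f/////gAB/g/////+ACD+B/////4AID8H/////ABwDwPP///8ADgHgcf///gAOAeBw///+AA8B4HH///wADwPwcf///AAPA/j5///4CAcA+/v///gYgAB/////8BuAEB/////gHgAYP////+A8ABA/////wDgAAH///H/AcIEAf/+YP+DhxwD//wgf8YH/Af/+AA//A/gD//wAB/4D+Af/4AAH/gP8B//iAAP+B//n/8cAA/4D////jwAB/gP///8OAAHPAf/B/gAAAceA/wH+AAMAg4D/AP4ADwCBjf8A/gAfAIAP/wB+AB4AgAf/AD4APgHAB/8APgA+AcAD/wA/AD4B4AP/AD4APgDgA/8APgA+APgD/wA+AD4I/AH/AD4APxz+AP8AHAgfH/4AfwAMGB8f/wA/AA44Hx//AB8AB/gfH/+ADwAD+H///4AHAAH4////wAMAAPh/5+PAAwAAGB/H4+ADAAAID//H+B8AAAgP/8///wAAAA//n///AAAAD/+///8AAAAP/////wAAAA//////AAAAB/////8AAAAD//8//wAAAAH/vj//AAAAAP/+H/4AAAAAf/4f5gAAAAAD/A/nAAAAAAH4B+cAAAAAAfAD5wAAAAAB4APjAAAAAAHAA+MAAAAAAAAB4Q=="/>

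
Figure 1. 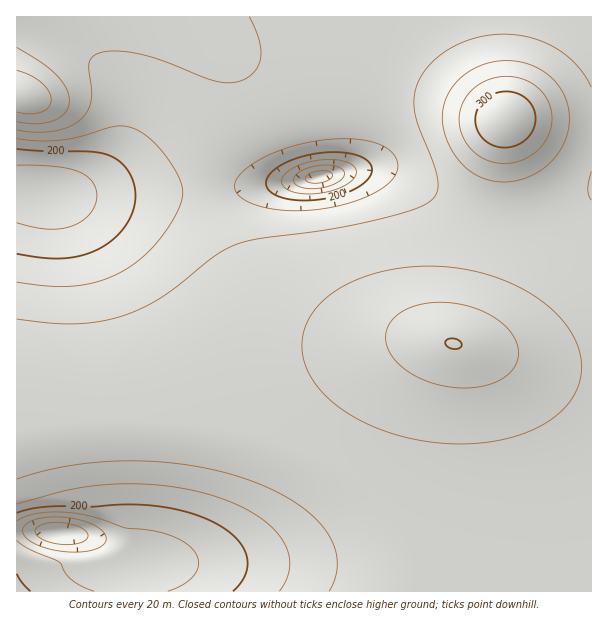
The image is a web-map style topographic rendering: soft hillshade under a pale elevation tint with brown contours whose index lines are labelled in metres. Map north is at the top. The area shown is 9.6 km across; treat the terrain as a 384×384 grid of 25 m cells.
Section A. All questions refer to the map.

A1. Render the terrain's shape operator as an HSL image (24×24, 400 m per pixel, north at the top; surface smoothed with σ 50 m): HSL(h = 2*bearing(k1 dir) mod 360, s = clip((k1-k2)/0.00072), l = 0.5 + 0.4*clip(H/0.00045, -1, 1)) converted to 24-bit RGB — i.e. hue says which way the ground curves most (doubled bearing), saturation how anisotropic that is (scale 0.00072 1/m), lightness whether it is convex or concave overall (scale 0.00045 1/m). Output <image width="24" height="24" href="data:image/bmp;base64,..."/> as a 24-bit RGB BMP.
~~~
<image width="24" height="24" href="data:image/bmp;base64,Qk32BgAAAAAAADYAAAAoAAAAGAAAABgAAAABABgAAAAAAMAGAAATCwAAEwsAAAAAAAAAAAAAfYBwfX9wfn9vfn5tfn5sfn1sfn1tf31ugH1vgX5wgn9yg390hIB2hYF4hoJ6hoJ8g4F+gH9/gIB/gIB/gIB/gIB/gIB/f4B/arTYZnrellbawlWykWlmfn5sfn5sf39tf4BugIFwgYJxgoNzgoR1g4V4hIV6hIV8goN+gH9/gIB/gIB/gIB/gIB/gIB/f4B/SUUDMyoAMisBkZQTmq5QfX5wfH5we39xe4Bye4FzfIN0fIR2fYV3foZ5f4Z7f4Z9gIF/gH9/gIB/gIB/gIB/gIB/f4B/f4B/skriWl7iZbDga8DAd4Z9e314eX94eIB4eIF4eIN5eIR6eYZ7eod9e4d+fId/foR/gH9/gH9+gIB+gIB+gIB+gIB+f4B/f4B/hnqNgnqNgHuHf3uFfHuEe36Fe4GFe4OGe4aHe4iIe4mIe4qIfIqHfYmGfoSBgH9+gH9+gH9+gIB+gIB+gIB+f4B+f4B+f4B+hXuPg3uPgHuOfnuOe3uOe32Oe4COe4KPe4WPe4ePfIiOfImNfoaIfoKCgH5+gH59gH99gX98gYB8gYF8gIF9f4F9foF9foB+g3yPgnuSgHuTfXuUe3uUe32Ue3+Te4GSfIKPfYKLfoGGf36BgH5/gH1+gX19gX18gX17gn96goF6gYJ6f4J7fYJ8fYF9fYF+f3+Bf3+Cf3+Df36Ef36Ef36Ef3+CgH+BgH+AgH+AgH6AgH6AgX1/gX1+gXt9gnp6g3t4g353hIN3gIR4fIR5eoR7fIN/fYKAf3+Cf3+Cf3+Cf3+CgH+CgH+BgH+BgH+BgH+BgH+AgX6BgX6BgX2BgnyAg3p/hHh8hXd4hn13hod4fIh5eYh+eoeDe4WFfIKEf4CEfn+Efn6EgH6EgX6DgX6DgX6CgX6CgX+BgH6BgH6BgH2CgXyCgnuEhHqGh3mJi3uLi4KNhI+Qf5KTe4uQeoSMe4CHfH6EfoCGfX6Gfn2GgH2Ggn2Fg32Eg36Dgn6CgX6CgH6Bf36Cf32CfnyDfXuFe3qJenqOfoKVhY2bh4+cgoSXfnuRfXqLfnqHfnyEfoCHfHyHfnuHgXuHhHyGhXyGhH2Eg36Dgn+CgX+Cf36Cfn6DfX6Ee4CGeoOJeomNfJCPgI+JioaCinyEiXmFhnmFhHqEgnyDfoCGe3uHfnqHgnqHhnqHhnuEhX2ChH6Cg3+CgX+Cf3+CfoCDfYGEfIOEe4aEeoeAeYd5goZ4hoF3hXl2hHd5g3l9gnt/gXyAfYCCe3qCfniDhHiEhXmChnuAhX1/hH+Ag4CCgICDf4CEfoCEfoGEfoKDfYOAfIN8f4N6g4N4g394g3x4gnt5gnt7gXx9gX1+fX97fHl8fnZ9gHZ7g3d5hHt5hX98hIN/gISCf4SGfoGKfX+LfX2Kf36HgH+Egn+AgoB9gn97gn55gn15gn56gX57gH59gH5+f39zendzenRzfnZzgXt1hYF2h4d4goh5eYl5d5CJdZCcdICqfnWtinejjXqUinyKhnuAhHl5hHl1hX1yhINyf4N1fYF5foB9gHxre3dqenlsfX1vgYJyhYZ0h4l1hotzgo9sc5lbQaw7HMdzMT7Y1FLXtmOYmW+AjXJ6im9zi21pjHtlioxkd4locIVvd4J5g3dYgH9Zc4Bfb4JodYRwfoZ1hYh4ioh3joRzmn5jsnQ6lWQAJjMAITYAiqMZmJVRiXdpimduk2JmmXlklJlmbZRkZY1xboZ9jn5QdpFXW5RkYpB7boqAd4Z8f4Z8hYZ+h39/kHuJo3WiqHDBiG7YYo3NW7ClZpR5cIKBhWuJmG+Nn4OGnJ6NfJyIZ5eSaIaLh6iafLeyZ6SyYoafboCNeYaGfYWAf4SAgoGDhICGhn2LhXuSgHqYeHmZd4CVdICPbHWNZ2mUfXmenJiloqCmkZWjcXucZ2+PnrvNiJe/cWircmSWdHGIe4KFfYWCf4SBgIKCgICCgX+DgH6FgH6Gfn2HfH6Hd32HbXyLZIKUcJadj6Geo5qdooqgjm6bemePkp+AmGZ8kF6Bh2uHfHiDfYOEfoSDf4OBf4KBgIGBf3+BgH+Bf3+Cf3+Cfn+Ce4CDc4SGaIyGZJV7dJpumpd2mm5ulGaAimqIjHtciGRfhGxzgniBfYCDfoSEfoOCf4KBf4GBf4CAf4CAf3+Af3+Af3+Af3+BfoCBeYKAcYV6aIpqdo5kkI9jjnVlimlthXJ7gX1xgHh3fnuBfX+DfYKDfoKDf4KCf4GBf4CAf4CAf4CAf3+Af3+Af3+Af3+Af4CAfYB/eoF7d4N0fIVwhYZuhXxwg3d1gXp7"/>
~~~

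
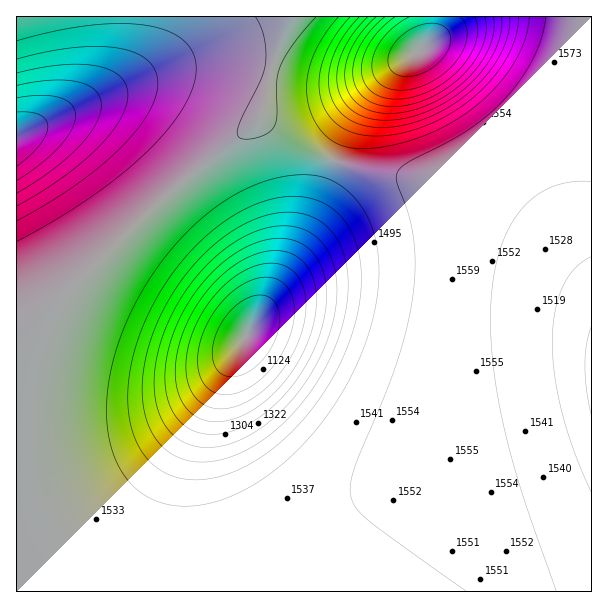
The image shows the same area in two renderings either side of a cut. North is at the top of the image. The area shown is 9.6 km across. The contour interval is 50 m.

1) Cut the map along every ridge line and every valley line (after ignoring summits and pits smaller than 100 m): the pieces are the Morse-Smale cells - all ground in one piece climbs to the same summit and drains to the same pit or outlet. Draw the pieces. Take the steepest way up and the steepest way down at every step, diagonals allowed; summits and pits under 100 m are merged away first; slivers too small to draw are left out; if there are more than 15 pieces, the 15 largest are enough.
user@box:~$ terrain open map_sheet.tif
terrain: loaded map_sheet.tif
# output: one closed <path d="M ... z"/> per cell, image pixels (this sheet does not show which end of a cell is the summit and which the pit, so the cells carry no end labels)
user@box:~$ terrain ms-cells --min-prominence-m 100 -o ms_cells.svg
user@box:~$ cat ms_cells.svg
<path d="M261 116l-13 14-50 38-49 43-93 95-21 13-19 4 0 268 505 1 1-8-5-14-23-40-30-65-14-39-10-33 0-40 10-77 2-93 4-13-16 6-30 2-51-9-39-13-27-14-23-15z"/><path d="M591 48l-19 23-35 35-37 32-39 26-5 6-4 13-1 74-11 96 0 40 6 24 18 48 22 47 31 58 5 22 70-1z"/><path d="M290 16l-274 1 1 305 18-3 21-13 93-95 49-43 50-38 14-14 9-45z"/><path d="M591 16l-300 0-13 29-7 26-9 48 8 8 23 15 27 14 28 10 48 10 44 0 9-2 51-36 37-32 35-35 20-24z"/>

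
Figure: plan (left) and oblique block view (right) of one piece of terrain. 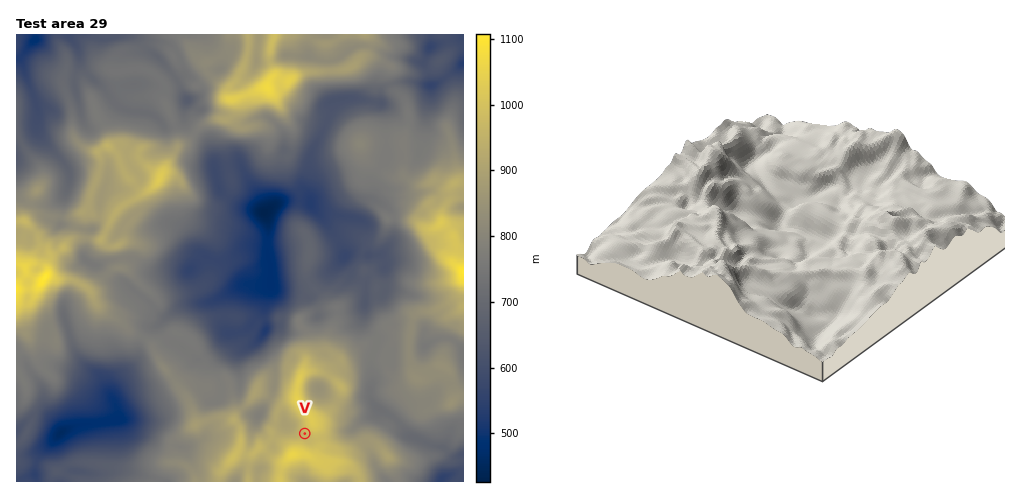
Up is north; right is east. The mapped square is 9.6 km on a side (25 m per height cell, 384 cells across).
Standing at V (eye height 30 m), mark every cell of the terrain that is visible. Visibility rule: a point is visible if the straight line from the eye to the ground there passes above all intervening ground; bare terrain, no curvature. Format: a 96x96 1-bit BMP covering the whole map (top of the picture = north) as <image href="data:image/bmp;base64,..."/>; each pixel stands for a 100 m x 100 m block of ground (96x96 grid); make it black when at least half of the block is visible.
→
<image width="96" height="96" href="data:image/bmp;base64,Qk2+BAAAAAAAAD4AAAAoAAAAYAAAAGAAAAABAAEAAAAAAIAEAAATCwAAEwsAAAIAAAAAAAAA////AAAAAAAAAAAAAAgAAAAAAAAAAAAAAAwAAAAAAAAAAAAAAAQAAAAAAAAAAAAAAAYAAAAAAAAAAAAAAAMgABwAAAAAAAAAAAMQAPwBAAAAAAAAAAGcH8ADAAAAAAAAAACMP8AAAAAAAAAAAACOf+AAAAAAAAAAAADL/8AAAAAAAAAAAADD/wAAAAAAAAAAAACD/wAAAAAAAAAAAAGB/wAAAAAAAAAAAAOB/gAAAAAAAAAAAAGB/gAAAAAAAAAAAAHA/AAAAABAAAAAAABgeAAAAAAwAAAAAAAwEAAAAAAwAAAADgA4AAAAAAAwAAAAH8AYAAAAAAAwAAAAP8AYAAAAAABgAAAAf4AIAAAAAABhgAAA/wAAAAAAAADjwAAA/gAAAAAAAADH4AAB/AAAAAAAAADP+AAB+AAAAAAAAACP+AAD+AAAAAAAAACf/+AD8AAAAAAAAAAf//AH4AAAAAAAAAA+8+AH4AAAAAAAAAA88//P4AAAAAAAAAA84//58AAAAAAAAAD/4//4cAAAAAAAAAD/w//4AAAAAAAAAAD/wP/8AAAAAAAAAAD/gP/8AAAAAAAAAAD/gH//AAAAAAAAAAD/gH//AAAAAAAAAADfgP//gAAAAAAAAADPgP//gAAAAAAAAADPwP//gAAAAAAAAADPw///gAAAAAAAAACH////AAAAAAAAAAAD+H//AAAAAAAAAAAD4B//AAAAAAAAAAABwA//gAAAAAAAAAAB8AH/wAAAAAAAAAAB+AH/wAAAAAAAAAAB/P//wAAAAAAAAAAB////wAAAAAAAAAAAP3//4AAAAAAAAAAAHzH/4AAAAAAAAAAADjH/4AAAAAAAAAAAABH/4AAAAAAAAAAAABn/4AAAAAAAAABgAA7/4AAAAAAAAAAAAA//4AAAAAAAAAAAAAf/4AAAAAAAAAAAAAP/4AAAAAAAAAAAAAH/4AAAAAAAAAAAAAB/4AAAAAAAAAAIAAA/4AAAAAAAAAAIAAAP8AAAAAAAAAAAAAAH8AAAAAAAAAAAAAAD8AAAAAAAAAAAAAAB4AAAAAAAAAAAAAAB4AAAAAAAAAAAAAAAwAAAAAAAAAAAAAAAQAAAAAAAAAAAAAAAAAAAAAAAAAAAAEAAAAAAAAAAAAAAADAAAAAAAAAAAAAAAAAAAAAAAAAAAAAAAAAAAAAAAAAAAAAAAAAAAAAAAAAAAAAAAAAAAAAAAAAAAAAAAAAAAAAAAAAAAAAAAAAAAAAAAAAAAAAAAAAAAAAAAAAAAAAAAAAAAAAAAAAAAAAAAAAAAAAAAAAAAAAAAAAAAAAAAAAAAAAAAAAAAAAAAAAAAAAAAAAAAAAAAAAAAAAAAAAAAAAAAAAAAAAAAAAAAAAAAAAAAAAAAAAAAAAAAAAAAAAAAAAAAAAAAAAAAAAAAAAAAAAAAAAAAAAAAAAAAAAAAAAAAAAAAAAAAAAAAAAAAAAAAAAAAAAAAAAAAAAAAAAAAAAAAAAAAAAAAAAAAAAAAAAAAAAAAAAAAAAAAAAAAAAAAAAAAAAAAAAAAAA="/>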